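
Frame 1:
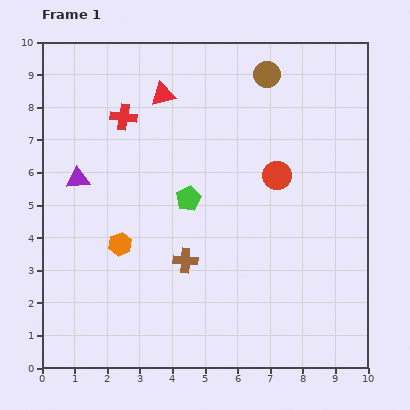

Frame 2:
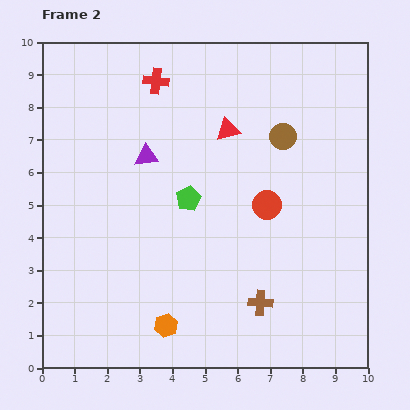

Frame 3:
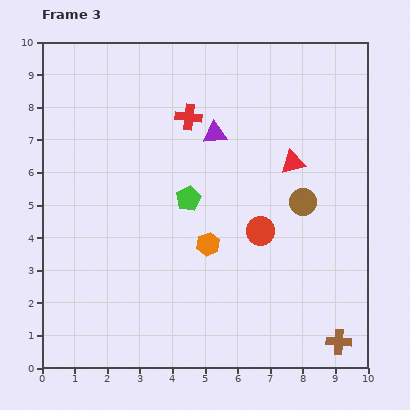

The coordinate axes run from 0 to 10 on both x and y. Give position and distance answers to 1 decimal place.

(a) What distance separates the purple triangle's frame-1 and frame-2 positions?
2.2

The purple triangle moved from (1.1, 5.8) to (3.2, 6.5), a distance of √(2.1² + 0.7²) ≈ 2.2.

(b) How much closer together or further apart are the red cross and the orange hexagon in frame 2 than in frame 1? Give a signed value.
+3.6

Distance in frame 1: 3.9. Distance in frame 2: 7.5.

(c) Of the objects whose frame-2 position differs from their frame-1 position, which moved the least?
the red circle

(moved 0.9)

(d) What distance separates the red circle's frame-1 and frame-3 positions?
1.8

The red circle moved from (7.2, 5.9) to (6.7, 4.2), a distance of √(0.5² + 1.7²) ≈ 1.8.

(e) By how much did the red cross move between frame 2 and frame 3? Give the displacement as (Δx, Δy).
(1.0, -1.1)

The red cross was at (3.5, 8.8) in frame 2 and (4.5, 7.7) in frame 3.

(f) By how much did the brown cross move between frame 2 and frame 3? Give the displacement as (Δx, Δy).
(2.4, -1.2)

The brown cross was at (6.7, 2.0) in frame 2 and (9.1, 0.8) in frame 3.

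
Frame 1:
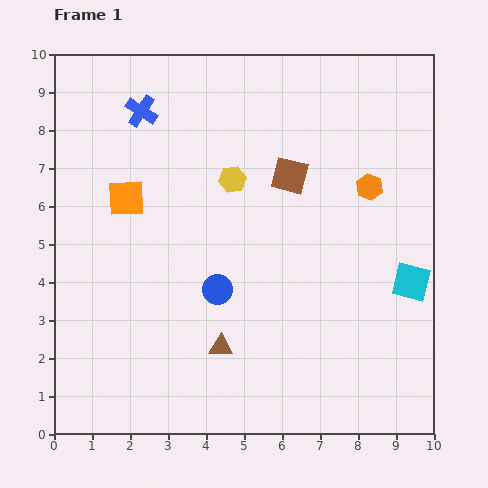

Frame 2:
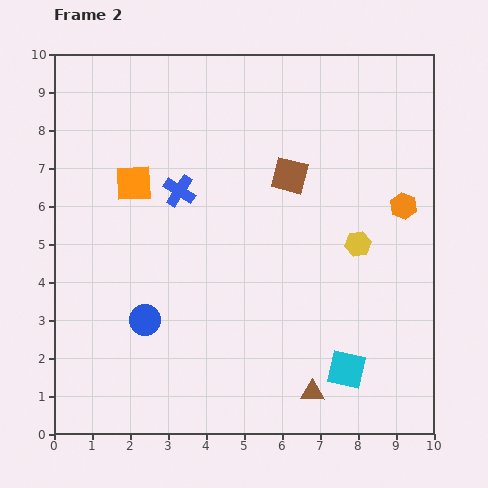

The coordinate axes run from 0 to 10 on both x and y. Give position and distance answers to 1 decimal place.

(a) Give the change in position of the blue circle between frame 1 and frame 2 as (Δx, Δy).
(-1.9, -0.8)

The blue circle was at (4.3, 3.8) in frame 1 and (2.4, 3.0) in frame 2.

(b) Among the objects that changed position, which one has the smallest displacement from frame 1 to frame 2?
the orange square

(moved 0.4)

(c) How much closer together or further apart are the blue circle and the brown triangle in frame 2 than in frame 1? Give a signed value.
+3.3

Distance in frame 1: 1.5. Distance in frame 2: 4.8.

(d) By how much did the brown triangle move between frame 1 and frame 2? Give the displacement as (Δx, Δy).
(2.4, -1.2)

The brown triangle was at (4.4, 2.3) in frame 1 and (6.8, 1.1) in frame 2.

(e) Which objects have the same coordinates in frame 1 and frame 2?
the brown square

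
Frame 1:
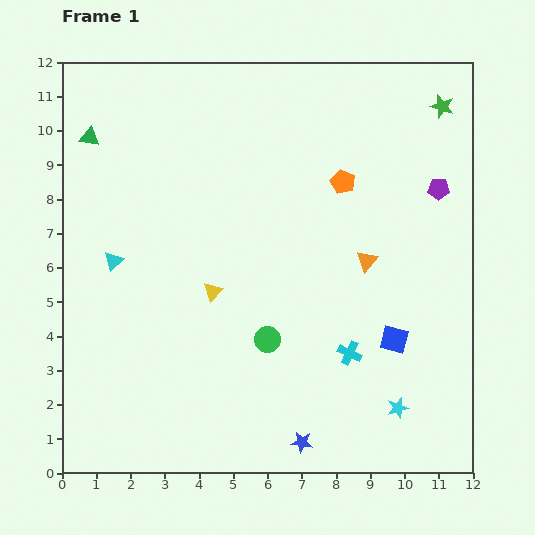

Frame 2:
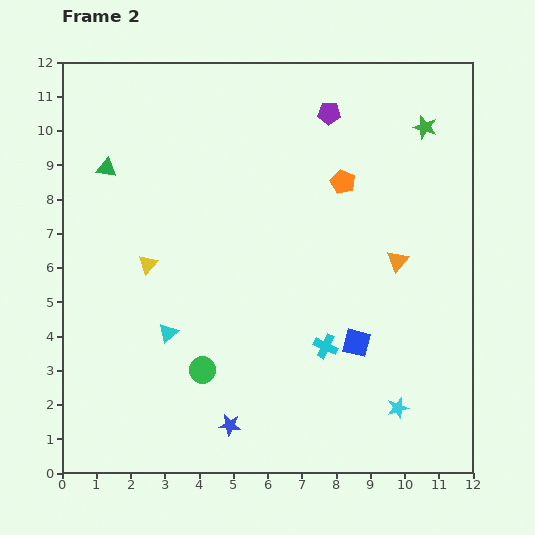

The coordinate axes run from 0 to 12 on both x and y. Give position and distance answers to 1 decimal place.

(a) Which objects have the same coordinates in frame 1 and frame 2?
the orange pentagon, the cyan star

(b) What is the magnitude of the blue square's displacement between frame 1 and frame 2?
1.1

The blue square moved from (9.7, 3.9) to (8.6, 3.8), a distance of √(1.1² + 0.1²) ≈ 1.1.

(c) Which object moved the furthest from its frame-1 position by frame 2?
the purple pentagon

(moved 3.9; next 2.6)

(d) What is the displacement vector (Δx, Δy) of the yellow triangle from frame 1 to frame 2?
(-1.9, 0.8)

The yellow triangle was at (4.4, 5.3) in frame 1 and (2.5, 6.1) in frame 2.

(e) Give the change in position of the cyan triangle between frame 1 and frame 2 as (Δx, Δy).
(1.6, -2.1)

The cyan triangle was at (1.5, 6.2) in frame 1 and (3.1, 4.1) in frame 2.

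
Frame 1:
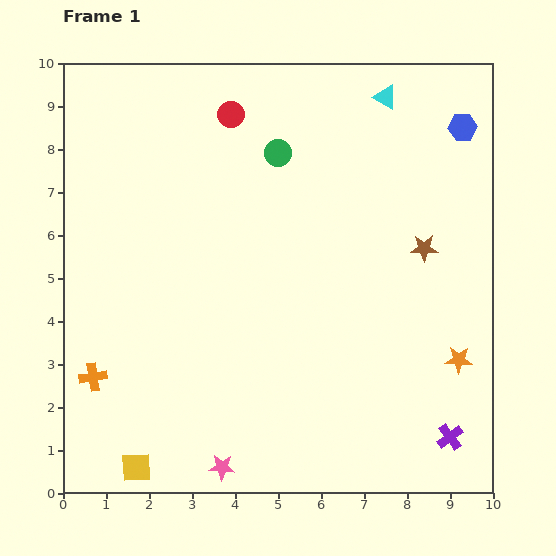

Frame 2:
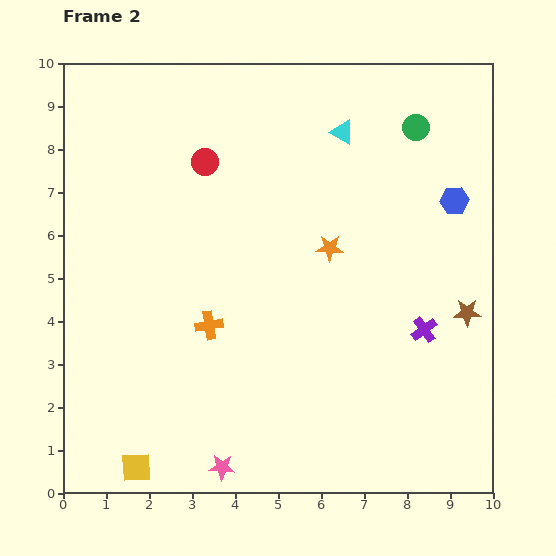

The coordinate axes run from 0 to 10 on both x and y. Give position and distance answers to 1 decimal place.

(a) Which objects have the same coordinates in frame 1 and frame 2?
the pink star, the yellow square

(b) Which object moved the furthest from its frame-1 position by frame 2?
the orange star

(moved 4.0; next 3.3)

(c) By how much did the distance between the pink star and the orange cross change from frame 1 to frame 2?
-0.4

Distance in frame 1: 3.7. Distance in frame 2: 3.3.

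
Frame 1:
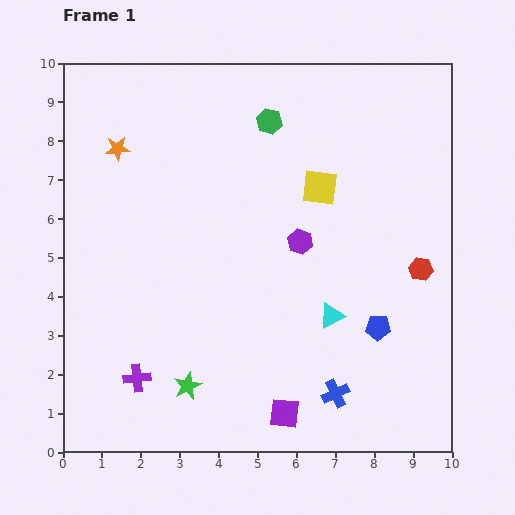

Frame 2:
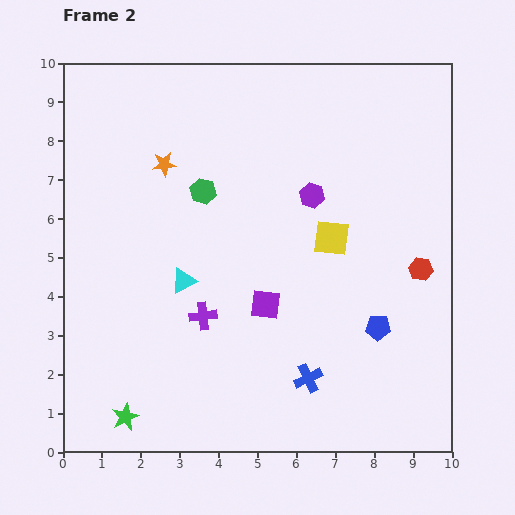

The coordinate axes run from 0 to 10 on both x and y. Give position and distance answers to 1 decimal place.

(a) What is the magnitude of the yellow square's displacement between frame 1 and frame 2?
1.3

The yellow square moved from (6.6, 6.8) to (6.9, 5.5), a distance of √(0.3² + 1.3²) ≈ 1.3.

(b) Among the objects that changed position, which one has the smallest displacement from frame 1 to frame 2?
the blue cross

(moved 0.8)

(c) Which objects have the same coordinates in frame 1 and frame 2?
the red hexagon, the blue pentagon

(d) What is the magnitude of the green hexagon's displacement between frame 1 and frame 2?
2.5

The green hexagon moved from (5.3, 8.5) to (3.6, 6.7), a distance of √(1.7² + 1.8²) ≈ 2.5.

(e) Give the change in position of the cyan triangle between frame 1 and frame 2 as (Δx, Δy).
(-3.8, 0.9)

The cyan triangle was at (6.9, 3.5) in frame 1 and (3.1, 4.4) in frame 2.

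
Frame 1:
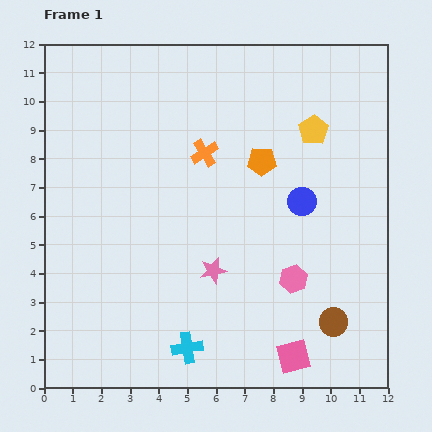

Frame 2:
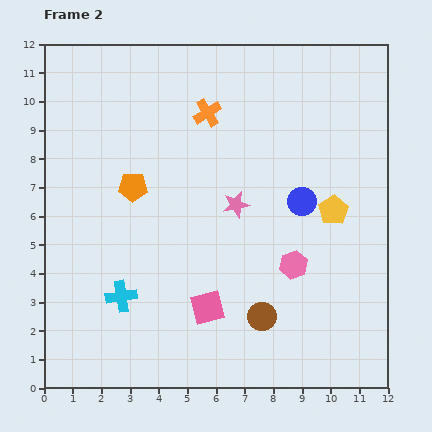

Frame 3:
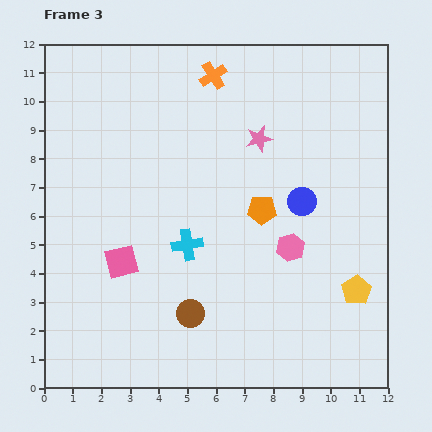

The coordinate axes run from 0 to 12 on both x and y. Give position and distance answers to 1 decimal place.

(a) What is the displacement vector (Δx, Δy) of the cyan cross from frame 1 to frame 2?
(-2.3, 1.8)

The cyan cross was at (5.0, 1.4) in frame 1 and (2.7, 3.2) in frame 2.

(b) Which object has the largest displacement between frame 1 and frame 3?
the pink square

(moved 6.8; next 5.8)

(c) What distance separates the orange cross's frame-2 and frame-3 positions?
1.3

The orange cross moved from (5.7, 9.6) to (5.9, 10.9), a distance of √(0.2² + 1.3²) ≈ 1.3.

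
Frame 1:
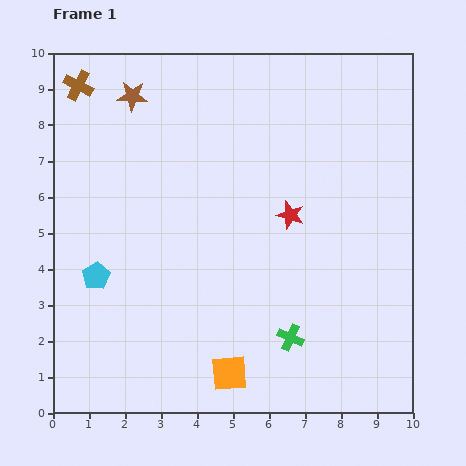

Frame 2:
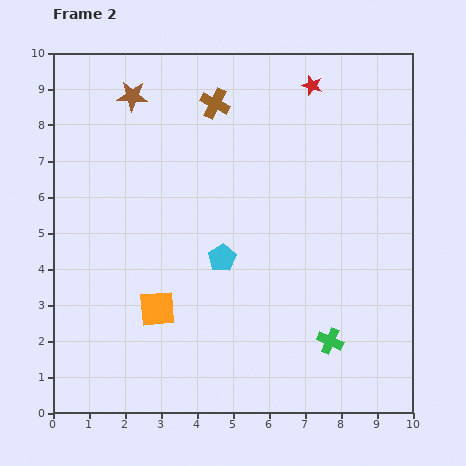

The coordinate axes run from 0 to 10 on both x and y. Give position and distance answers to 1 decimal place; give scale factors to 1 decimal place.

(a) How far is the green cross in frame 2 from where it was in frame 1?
1.1

The green cross moved from (6.6, 2.1) to (7.7, 2.0), a distance of √(1.1² + 0.1²) ≈ 1.1.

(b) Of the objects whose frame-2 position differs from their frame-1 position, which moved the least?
the green cross

(moved 1.1)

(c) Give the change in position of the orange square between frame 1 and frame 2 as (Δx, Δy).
(-2.0, 1.8)

The orange square was at (4.9, 1.1) in frame 1 and (2.9, 2.9) in frame 2.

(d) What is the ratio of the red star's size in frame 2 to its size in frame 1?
0.7×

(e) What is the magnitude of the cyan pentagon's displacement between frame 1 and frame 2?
3.5

The cyan pentagon moved from (1.2, 3.8) to (4.7, 4.3), a distance of √(3.5² + 0.5²) ≈ 3.5.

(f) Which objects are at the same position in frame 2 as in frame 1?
the brown star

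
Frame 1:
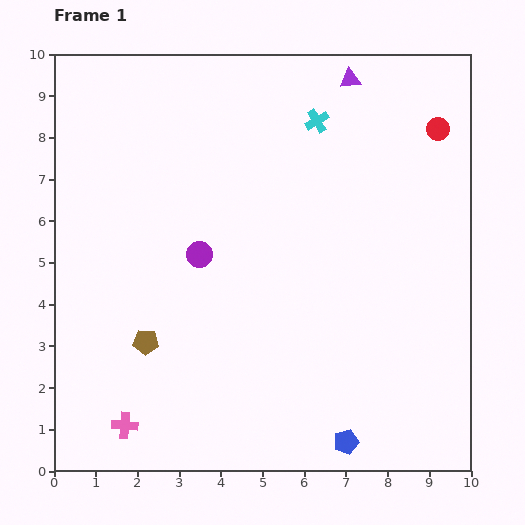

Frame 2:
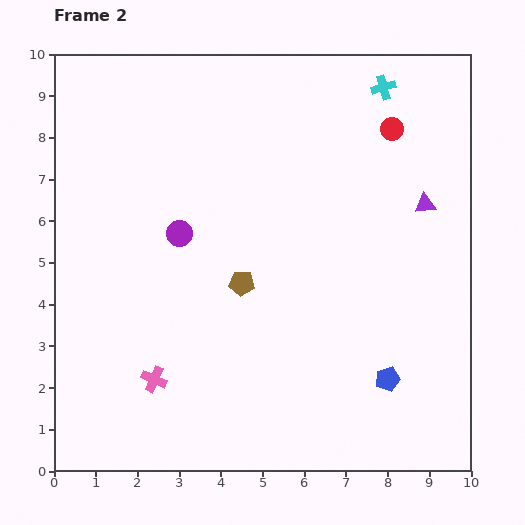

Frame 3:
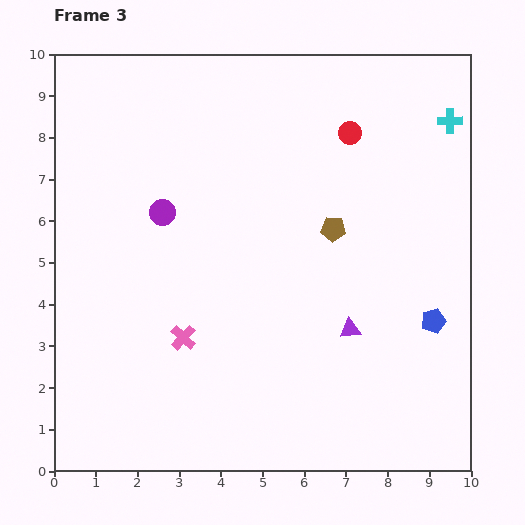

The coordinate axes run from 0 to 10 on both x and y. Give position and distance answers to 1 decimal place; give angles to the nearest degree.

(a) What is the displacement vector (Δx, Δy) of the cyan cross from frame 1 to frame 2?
(1.6, 0.8)

The cyan cross was at (6.3, 8.4) in frame 1 and (7.9, 9.2) in frame 2.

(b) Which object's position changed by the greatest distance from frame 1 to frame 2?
the purple triangle

(moved 3.5; next 2.7)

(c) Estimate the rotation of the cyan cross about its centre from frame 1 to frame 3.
30° clockwise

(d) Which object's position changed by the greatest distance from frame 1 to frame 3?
the purple triangle

(moved 6.0; next 5.2)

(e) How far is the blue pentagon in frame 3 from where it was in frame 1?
3.6

The blue pentagon moved from (7.0, 0.7) to (9.1, 3.6), a distance of √(2.1² + 2.9²) ≈ 3.6.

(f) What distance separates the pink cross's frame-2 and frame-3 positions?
1.2

The pink cross moved from (2.4, 2.2) to (3.1, 3.2), a distance of √(0.7² + 1.0²) ≈ 1.2.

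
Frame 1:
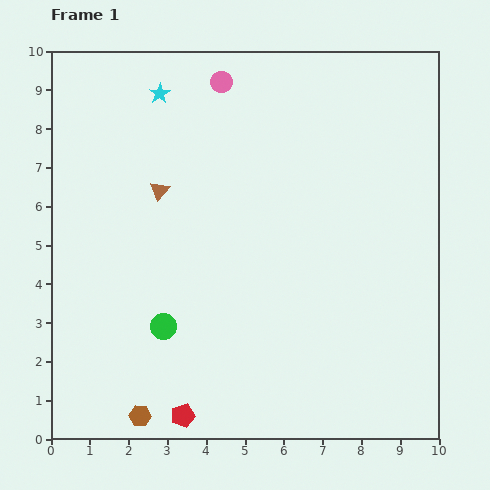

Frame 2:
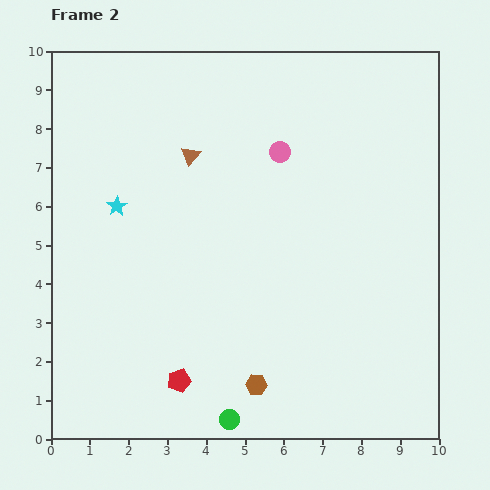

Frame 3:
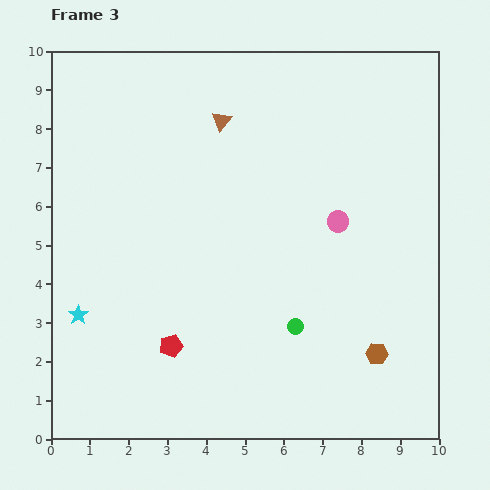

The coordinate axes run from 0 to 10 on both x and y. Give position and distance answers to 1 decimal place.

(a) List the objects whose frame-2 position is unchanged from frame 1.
none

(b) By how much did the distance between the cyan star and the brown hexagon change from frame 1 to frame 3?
-0.5

Distance in frame 1: 8.3. Distance in frame 3: 7.8.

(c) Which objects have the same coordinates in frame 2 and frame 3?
none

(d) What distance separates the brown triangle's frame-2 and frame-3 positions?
1.2

The brown triangle moved from (3.6, 7.3) to (4.4, 8.2), a distance of √(0.8² + 0.9²) ≈ 1.2.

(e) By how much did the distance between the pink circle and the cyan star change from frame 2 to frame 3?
+2.7

Distance in frame 2: 4.4. Distance in frame 3: 7.1.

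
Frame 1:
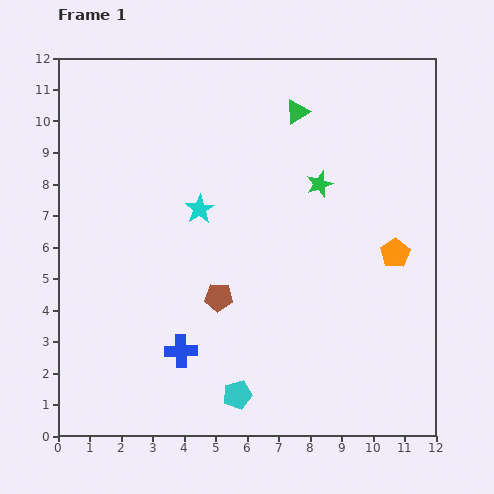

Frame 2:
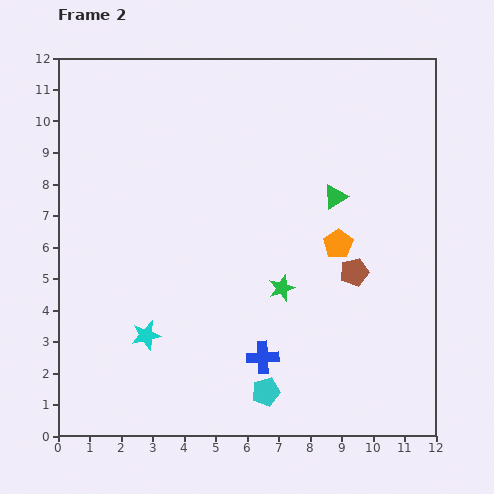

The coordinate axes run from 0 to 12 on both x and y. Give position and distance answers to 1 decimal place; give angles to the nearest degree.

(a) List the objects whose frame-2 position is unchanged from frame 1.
none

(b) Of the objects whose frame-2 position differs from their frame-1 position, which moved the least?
the cyan pentagon

(moved 0.9)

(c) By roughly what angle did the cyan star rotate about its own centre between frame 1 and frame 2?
18° clockwise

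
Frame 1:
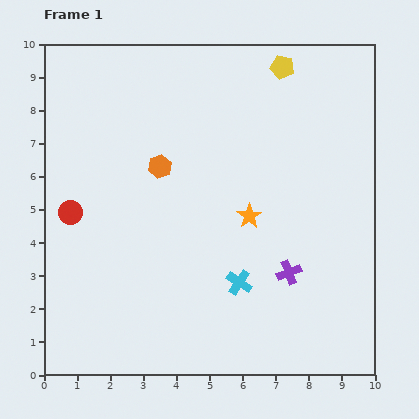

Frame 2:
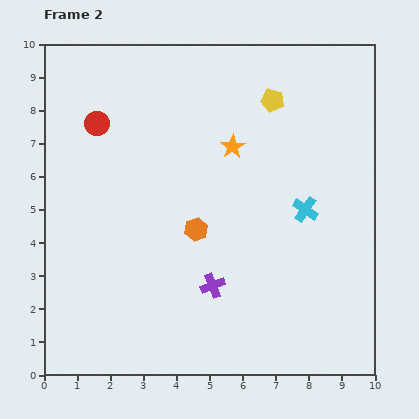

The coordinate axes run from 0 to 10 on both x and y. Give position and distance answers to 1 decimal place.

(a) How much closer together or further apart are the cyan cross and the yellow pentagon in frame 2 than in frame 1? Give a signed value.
-3.2

Distance in frame 1: 6.6. Distance in frame 2: 3.4.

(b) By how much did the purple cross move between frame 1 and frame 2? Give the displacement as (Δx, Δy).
(-2.3, -0.4)

The purple cross was at (7.4, 3.1) in frame 1 and (5.1, 2.7) in frame 2.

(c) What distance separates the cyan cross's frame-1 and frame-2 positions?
3.0

The cyan cross moved from (5.9, 2.8) to (7.9, 5.0), a distance of √(2.0² + 2.2²) ≈ 3.0.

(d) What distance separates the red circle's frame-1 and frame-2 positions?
2.8

The red circle moved from (0.8, 4.9) to (1.6, 7.6), a distance of √(0.8² + 2.7²) ≈ 2.8.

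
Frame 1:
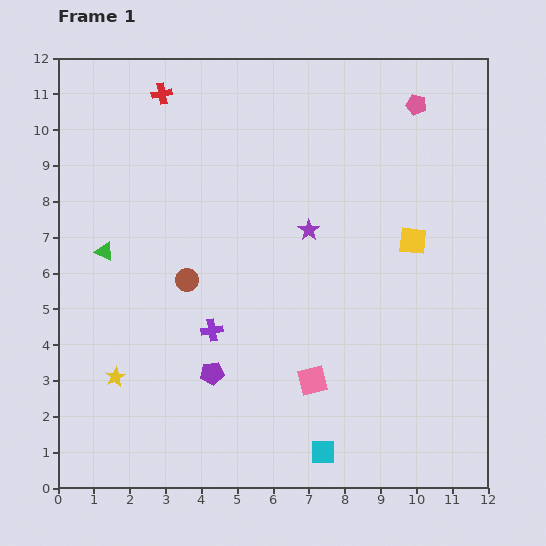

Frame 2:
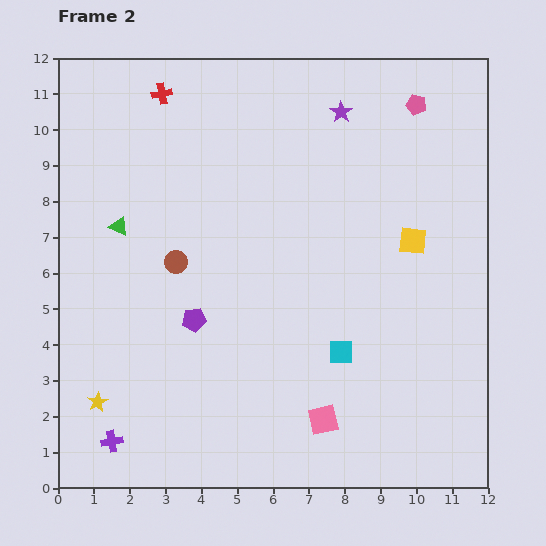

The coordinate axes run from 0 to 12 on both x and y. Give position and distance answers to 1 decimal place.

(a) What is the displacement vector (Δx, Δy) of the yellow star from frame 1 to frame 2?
(-0.5, -0.7)

The yellow star was at (1.6, 3.1) in frame 1 and (1.1, 2.4) in frame 2.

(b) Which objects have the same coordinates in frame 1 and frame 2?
the yellow square, the red cross, the pink pentagon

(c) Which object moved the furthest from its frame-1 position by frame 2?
the purple cross

(moved 4.2; next 3.4)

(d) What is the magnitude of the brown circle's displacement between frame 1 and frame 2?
0.6

The brown circle moved from (3.6, 5.8) to (3.3, 6.3), a distance of √(0.3² + 0.5²) ≈ 0.6.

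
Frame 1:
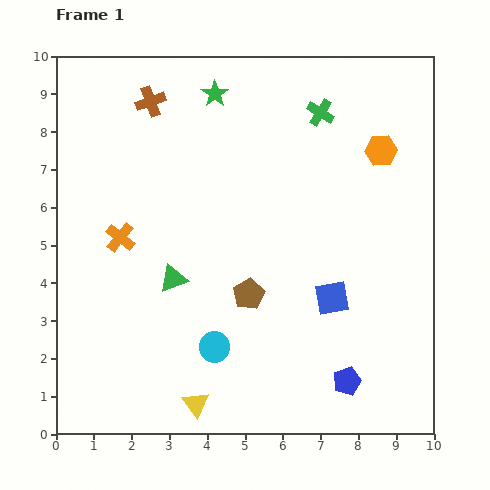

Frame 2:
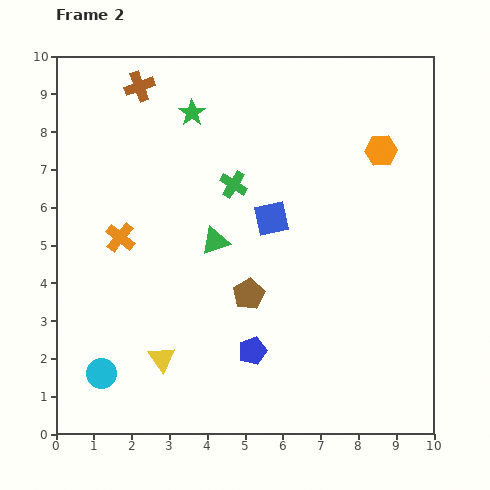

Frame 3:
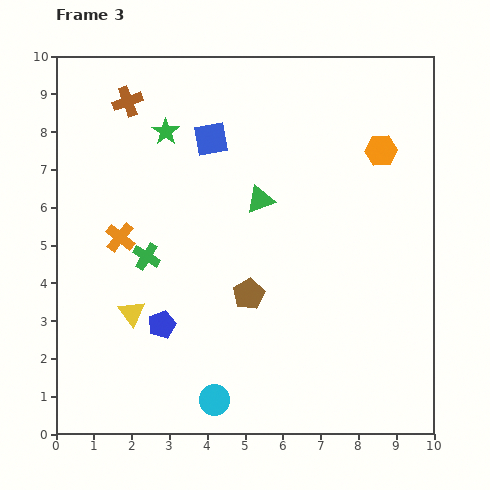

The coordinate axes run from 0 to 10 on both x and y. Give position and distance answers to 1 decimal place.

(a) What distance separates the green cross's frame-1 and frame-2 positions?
3.0

The green cross moved from (7.0, 8.5) to (4.7, 6.6), a distance of √(2.3² + 1.9²) ≈ 3.0.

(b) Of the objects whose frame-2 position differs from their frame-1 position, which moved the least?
the brown cross

(moved 0.5)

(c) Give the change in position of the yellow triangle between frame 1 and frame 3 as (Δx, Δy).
(-1.7, 2.4)

The yellow triangle was at (3.7, 0.8) in frame 1 and (2.0, 3.2) in frame 3.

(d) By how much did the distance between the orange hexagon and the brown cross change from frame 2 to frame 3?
+0.2

Distance in frame 2: 6.6. Distance in frame 3: 6.8.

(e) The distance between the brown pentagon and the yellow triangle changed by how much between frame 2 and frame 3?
+0.2

Distance in frame 2: 2.9. Distance in frame 3: 3.1.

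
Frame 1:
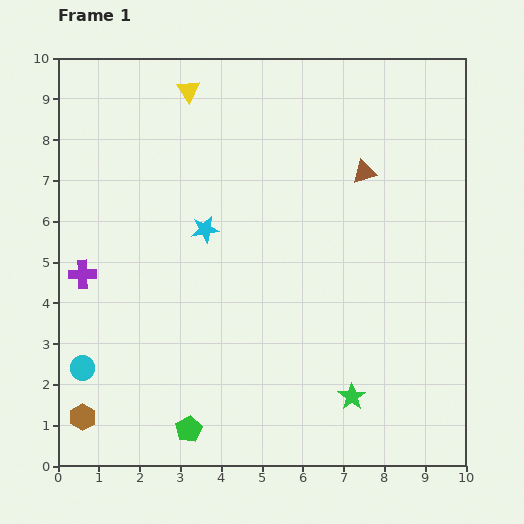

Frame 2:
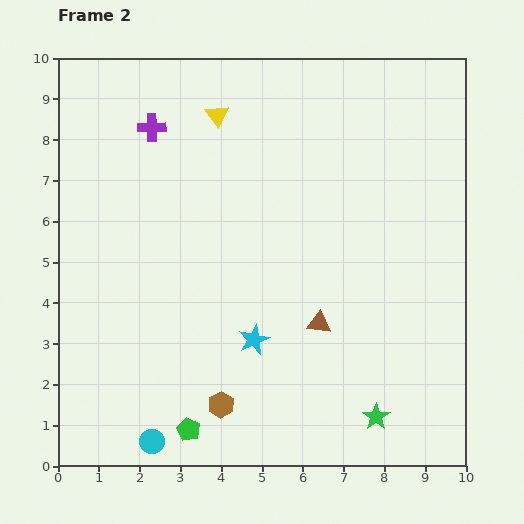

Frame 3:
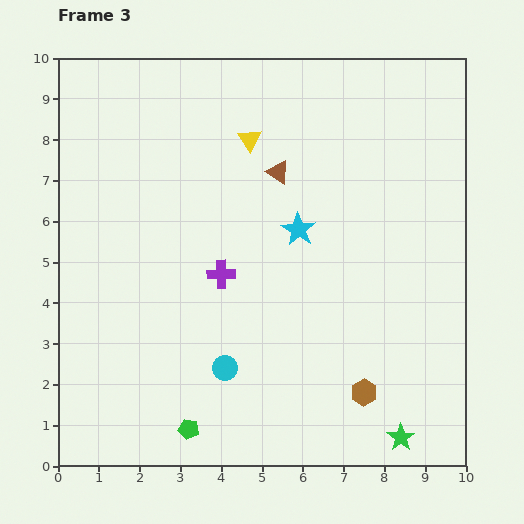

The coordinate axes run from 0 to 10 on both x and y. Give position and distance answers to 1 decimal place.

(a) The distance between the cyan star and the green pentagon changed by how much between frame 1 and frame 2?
-2.2

Distance in frame 1: 4.9. Distance in frame 2: 2.7.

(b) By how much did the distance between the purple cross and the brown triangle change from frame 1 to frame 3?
-4.4

Distance in frame 1: 7.3. Distance in frame 3: 2.9.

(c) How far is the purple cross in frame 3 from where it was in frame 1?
3.4

The purple cross moved from (0.6, 4.7) to (4.0, 4.7), a distance of √(3.4² + 0.0²) ≈ 3.4.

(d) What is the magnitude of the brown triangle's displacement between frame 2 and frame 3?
3.8

The brown triangle moved from (6.4, 3.5) to (5.4, 7.2), a distance of √(1.0² + 3.7²) ≈ 3.8.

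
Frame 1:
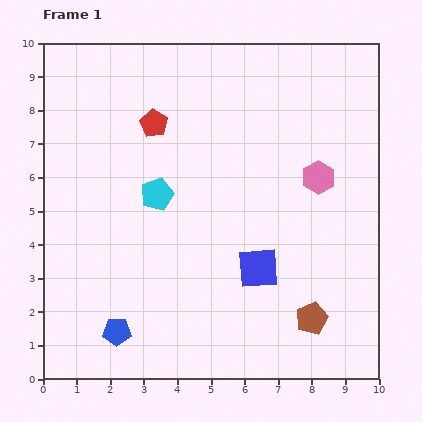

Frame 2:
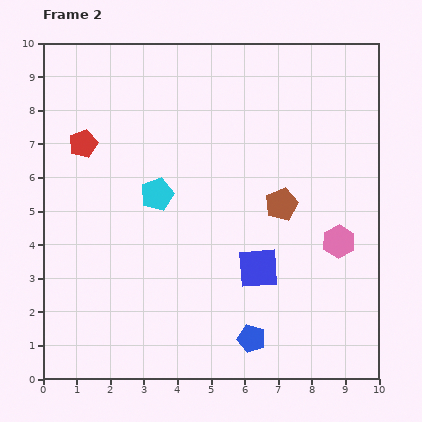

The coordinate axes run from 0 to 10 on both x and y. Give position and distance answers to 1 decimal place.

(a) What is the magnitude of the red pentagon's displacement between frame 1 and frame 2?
2.2

The red pentagon moved from (3.3, 7.6) to (1.2, 7.0), a distance of √(2.1² + 0.6²) ≈ 2.2.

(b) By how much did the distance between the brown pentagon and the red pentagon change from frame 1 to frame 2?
-1.3

Distance in frame 1: 7.5. Distance in frame 2: 6.2.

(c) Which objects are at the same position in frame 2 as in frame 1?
the blue square, the cyan pentagon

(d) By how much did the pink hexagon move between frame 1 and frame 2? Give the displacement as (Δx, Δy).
(0.6, -1.9)

The pink hexagon was at (8.2, 6.0) in frame 1 and (8.8, 4.1) in frame 2.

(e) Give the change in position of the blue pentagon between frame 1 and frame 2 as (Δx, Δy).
(4.0, -0.2)

The blue pentagon was at (2.2, 1.4) in frame 1 and (6.2, 1.2) in frame 2.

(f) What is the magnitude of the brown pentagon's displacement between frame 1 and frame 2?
3.5

The brown pentagon moved from (8.0, 1.8) to (7.1, 5.2), a distance of √(0.9² + 3.4²) ≈ 3.5.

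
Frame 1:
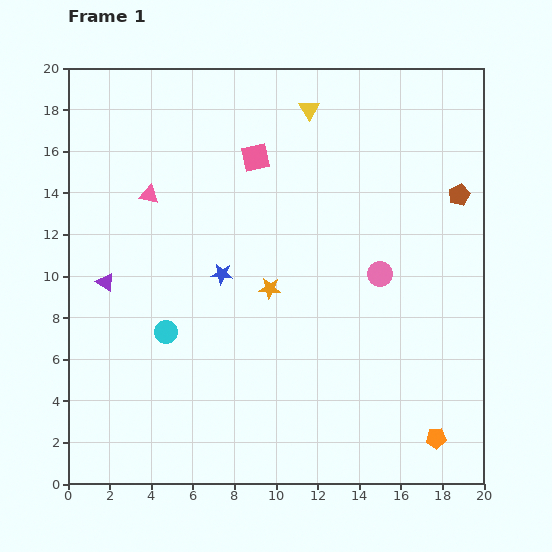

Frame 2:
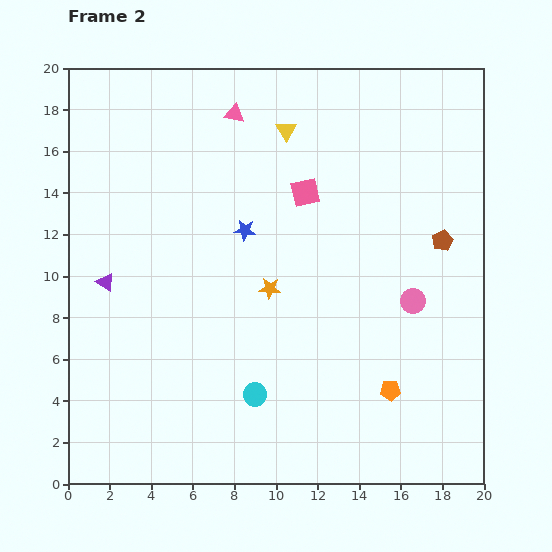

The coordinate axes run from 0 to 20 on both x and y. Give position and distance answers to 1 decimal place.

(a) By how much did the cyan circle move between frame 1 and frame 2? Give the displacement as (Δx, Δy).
(4.3, -3.0)

The cyan circle was at (4.7, 7.3) in frame 1 and (9.0, 4.3) in frame 2.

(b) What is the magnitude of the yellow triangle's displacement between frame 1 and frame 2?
1.5

The yellow triangle moved from (11.6, 18.0) to (10.5, 17.0), a distance of √(1.1² + 1.0²) ≈ 1.5.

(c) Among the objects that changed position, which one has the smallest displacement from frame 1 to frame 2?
the yellow triangle

(moved 1.5)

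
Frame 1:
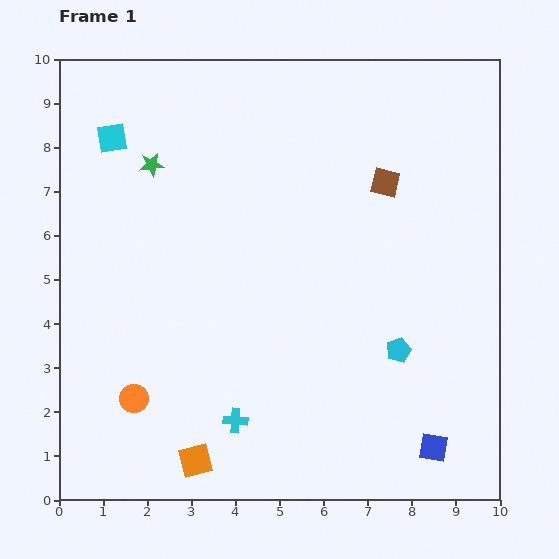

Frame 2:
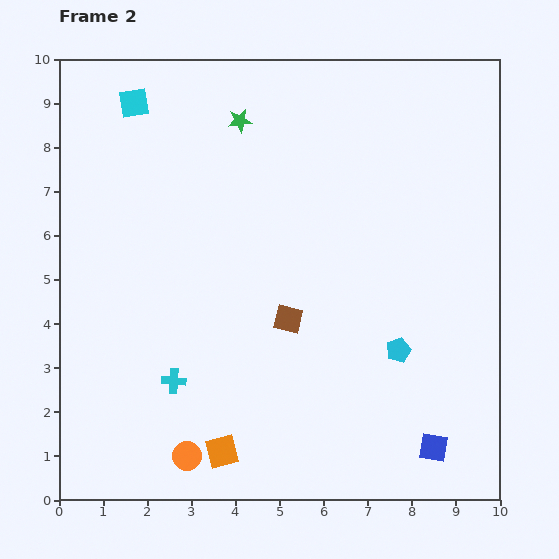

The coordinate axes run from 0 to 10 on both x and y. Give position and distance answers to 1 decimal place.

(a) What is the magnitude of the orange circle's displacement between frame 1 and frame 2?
1.8

The orange circle moved from (1.7, 2.3) to (2.9, 1.0), a distance of √(1.2² + 1.3²) ≈ 1.8.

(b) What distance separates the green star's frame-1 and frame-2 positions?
2.2

The green star moved from (2.1, 7.6) to (4.1, 8.6), a distance of √(2.0² + 1.0²) ≈ 2.2.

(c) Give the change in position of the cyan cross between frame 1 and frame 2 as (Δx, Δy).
(-1.4, 0.9)

The cyan cross was at (4.0, 1.8) in frame 1 and (2.6, 2.7) in frame 2.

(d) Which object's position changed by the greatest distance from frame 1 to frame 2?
the brown square

(moved 3.8; next 2.2)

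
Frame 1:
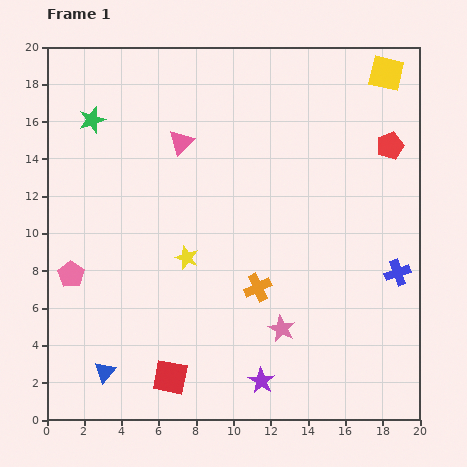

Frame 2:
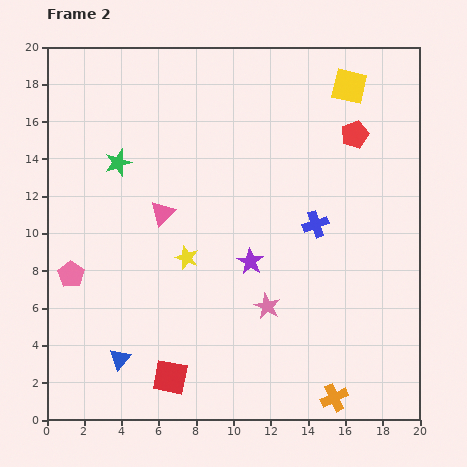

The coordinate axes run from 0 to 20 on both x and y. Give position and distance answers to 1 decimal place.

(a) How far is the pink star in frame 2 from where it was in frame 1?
1.4

The pink star moved from (12.6, 4.9) to (11.8, 6.1), a distance of √(0.8² + 1.2²) ≈ 1.4.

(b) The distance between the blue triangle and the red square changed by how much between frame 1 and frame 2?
-0.6

Distance in frame 1: 3.5. Distance in frame 2: 2.9.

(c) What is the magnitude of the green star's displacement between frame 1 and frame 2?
2.7

The green star moved from (2.4, 16.1) to (3.8, 13.8), a distance of √(1.4² + 2.3²) ≈ 2.7.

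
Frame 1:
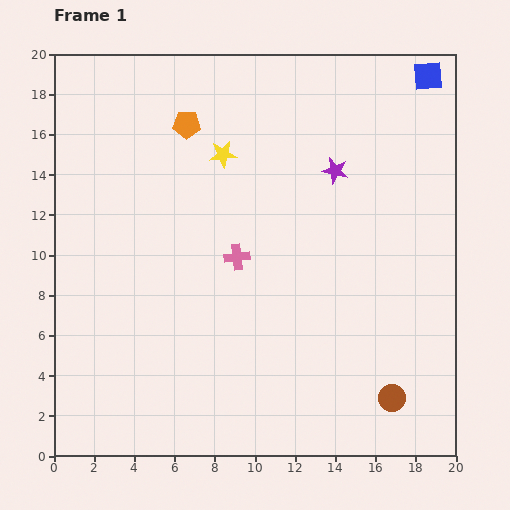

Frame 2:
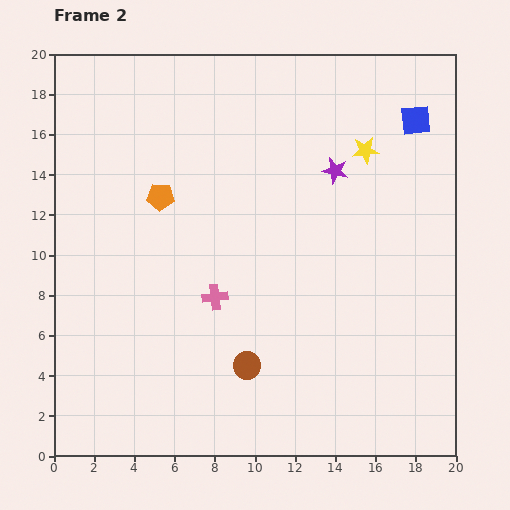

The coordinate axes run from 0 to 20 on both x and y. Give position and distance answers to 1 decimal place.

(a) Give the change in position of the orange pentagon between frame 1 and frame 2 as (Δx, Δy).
(-1.3, -3.6)

The orange pentagon was at (6.6, 16.5) in frame 1 and (5.3, 12.9) in frame 2.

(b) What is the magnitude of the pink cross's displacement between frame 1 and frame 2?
2.3

The pink cross moved from (9.1, 9.9) to (8.0, 7.9), a distance of √(1.1² + 2.0²) ≈ 2.3.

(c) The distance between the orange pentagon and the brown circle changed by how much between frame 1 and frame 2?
-7.6

Distance in frame 1: 17.0. Distance in frame 2: 9.4.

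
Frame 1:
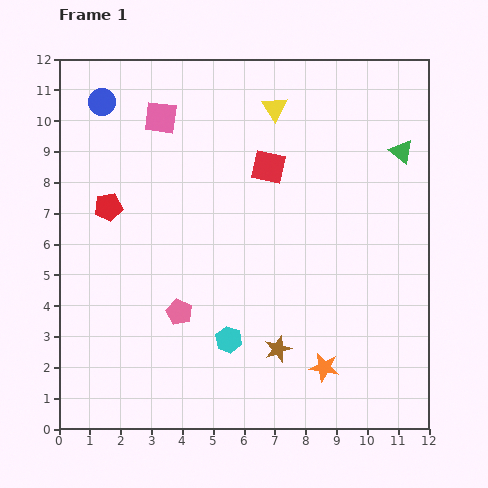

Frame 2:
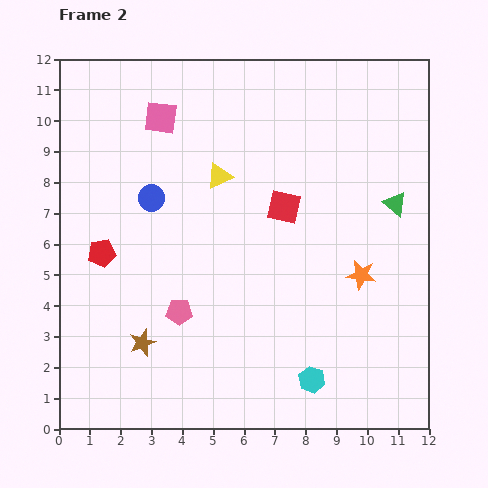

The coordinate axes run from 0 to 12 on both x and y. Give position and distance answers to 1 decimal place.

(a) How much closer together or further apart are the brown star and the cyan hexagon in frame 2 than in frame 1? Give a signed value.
+4.0

Distance in frame 1: 1.6. Distance in frame 2: 5.6.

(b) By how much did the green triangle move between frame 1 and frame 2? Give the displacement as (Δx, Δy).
(-0.2, -1.7)

The green triangle was at (11.1, 9.0) in frame 1 and (10.9, 7.3) in frame 2.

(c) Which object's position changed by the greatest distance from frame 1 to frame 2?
the brown star

(moved 4.4; next 3.5)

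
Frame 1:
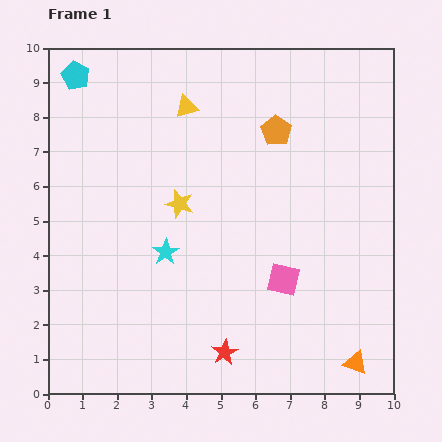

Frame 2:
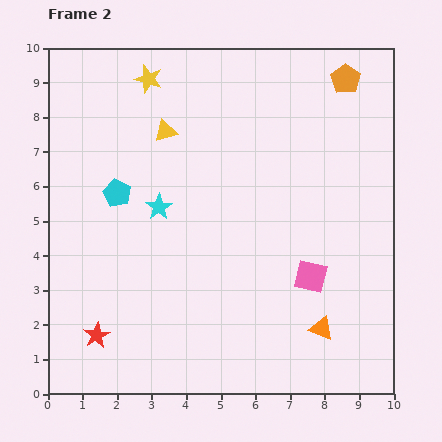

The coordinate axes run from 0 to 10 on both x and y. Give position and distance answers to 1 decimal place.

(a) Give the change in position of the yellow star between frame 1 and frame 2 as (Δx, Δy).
(-0.9, 3.6)

The yellow star was at (3.8, 5.5) in frame 1 and (2.9, 9.1) in frame 2.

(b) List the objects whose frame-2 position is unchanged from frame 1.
none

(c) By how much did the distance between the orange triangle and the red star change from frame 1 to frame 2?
+2.7

Distance in frame 1: 3.8. Distance in frame 2: 6.5.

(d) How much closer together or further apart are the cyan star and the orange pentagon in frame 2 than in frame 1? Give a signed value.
+1.8

Distance in frame 1: 4.7. Distance in frame 2: 6.5.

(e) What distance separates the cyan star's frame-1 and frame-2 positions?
1.3

The cyan star moved from (3.4, 4.1) to (3.2, 5.4), a distance of √(0.2² + 1.3²) ≈ 1.3.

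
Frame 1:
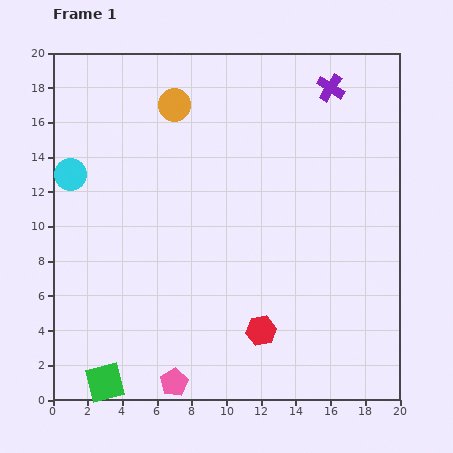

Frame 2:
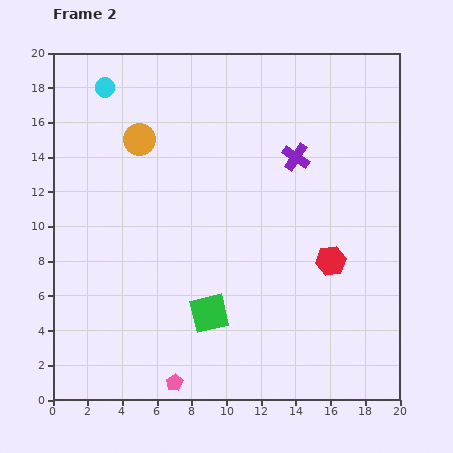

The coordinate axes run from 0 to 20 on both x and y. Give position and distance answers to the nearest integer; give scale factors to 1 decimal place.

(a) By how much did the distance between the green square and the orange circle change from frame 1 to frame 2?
-5

Distance in frame 1: 16. Distance in frame 2: 11.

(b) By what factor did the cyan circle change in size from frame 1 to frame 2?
0.6×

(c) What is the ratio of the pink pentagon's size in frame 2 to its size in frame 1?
0.6×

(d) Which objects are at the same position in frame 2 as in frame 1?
the pink pentagon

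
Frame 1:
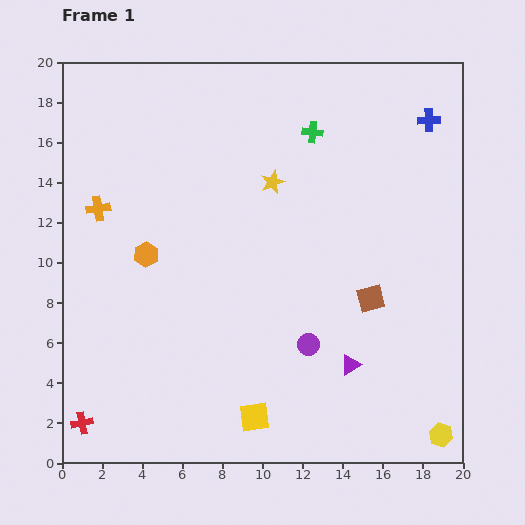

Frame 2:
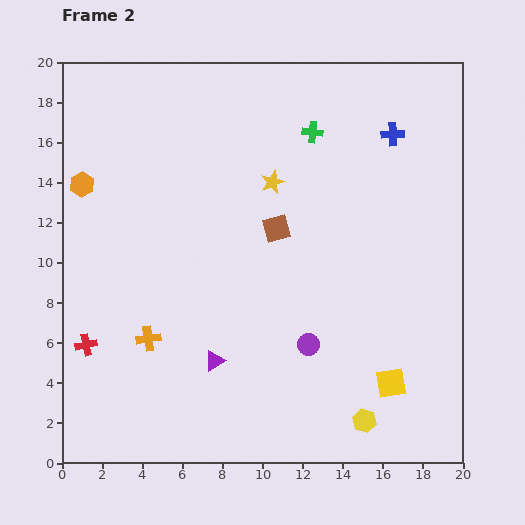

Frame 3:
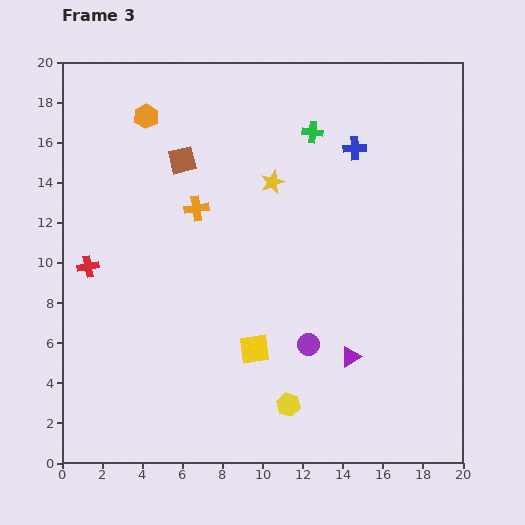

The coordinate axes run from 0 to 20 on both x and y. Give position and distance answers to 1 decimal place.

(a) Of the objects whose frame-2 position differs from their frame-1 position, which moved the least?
the blue cross

(moved 1.9)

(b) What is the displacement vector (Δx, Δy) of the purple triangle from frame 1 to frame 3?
(0.0, 0.4)

The purple triangle was at (14.4, 4.9) in frame 1 and (14.4, 5.3) in frame 3.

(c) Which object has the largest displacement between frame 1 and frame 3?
the brown square

(moved 11.7; next 7.8)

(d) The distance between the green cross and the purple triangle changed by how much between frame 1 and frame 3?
-0.4

Distance in frame 1: 11.8. Distance in frame 3: 11.4.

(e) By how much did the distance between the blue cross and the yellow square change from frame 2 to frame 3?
-1.2

Distance in frame 2: 12.4. Distance in frame 3: 11.2.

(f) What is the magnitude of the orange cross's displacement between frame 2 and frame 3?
6.9

The orange cross moved from (4.3, 6.2) to (6.7, 12.7), a distance of √(2.4² + 6.5²) ≈ 6.9.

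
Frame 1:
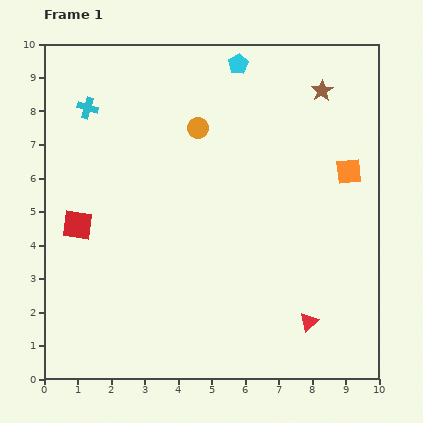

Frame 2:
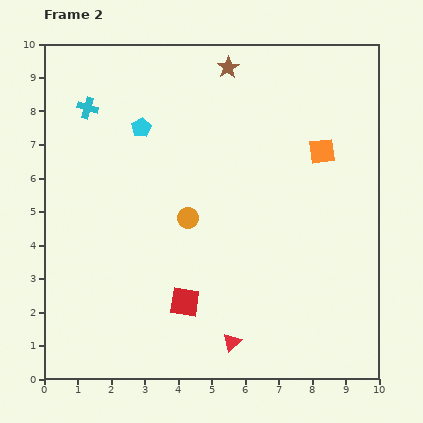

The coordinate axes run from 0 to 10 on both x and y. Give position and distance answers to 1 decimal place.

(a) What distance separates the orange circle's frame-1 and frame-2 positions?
2.7

The orange circle moved from (4.6, 7.5) to (4.3, 4.8), a distance of √(0.3² + 2.7²) ≈ 2.7.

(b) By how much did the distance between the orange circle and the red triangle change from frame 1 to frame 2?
-2.8

Distance in frame 1: 6.7. Distance in frame 2: 3.9.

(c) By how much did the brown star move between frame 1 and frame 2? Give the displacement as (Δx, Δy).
(-2.8, 0.7)

The brown star was at (8.3, 8.6) in frame 1 and (5.5, 9.3) in frame 2.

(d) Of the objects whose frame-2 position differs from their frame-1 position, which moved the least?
the orange square

(moved 1.0)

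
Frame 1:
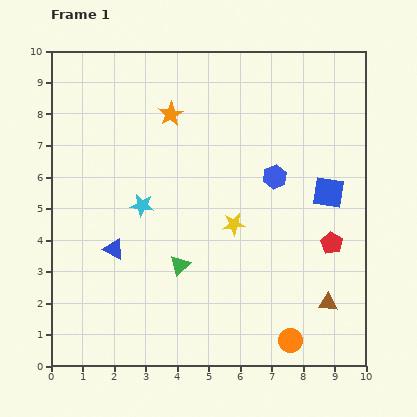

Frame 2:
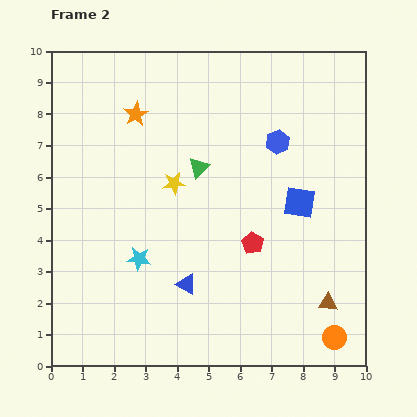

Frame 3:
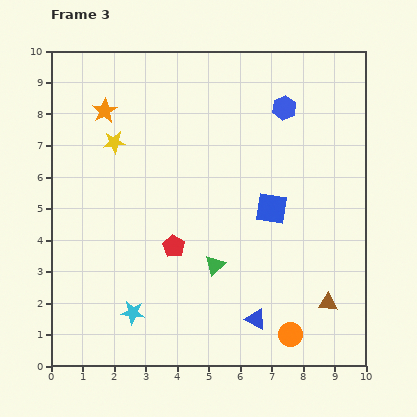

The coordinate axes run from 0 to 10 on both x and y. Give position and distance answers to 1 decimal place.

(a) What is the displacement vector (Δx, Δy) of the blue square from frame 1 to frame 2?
(-0.9, -0.3)

The blue square was at (8.8, 5.5) in frame 1 and (7.9, 5.2) in frame 2.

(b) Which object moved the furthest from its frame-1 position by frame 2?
the green triangle

(moved 3.2; next 2.5)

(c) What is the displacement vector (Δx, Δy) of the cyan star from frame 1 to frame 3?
(-0.3, -3.4)

The cyan star was at (2.9, 5.1) in frame 1 and (2.6, 1.7) in frame 3.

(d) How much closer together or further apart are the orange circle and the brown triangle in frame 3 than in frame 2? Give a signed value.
+0.5

Distance in frame 2: 1.1. Distance in frame 3: 1.6.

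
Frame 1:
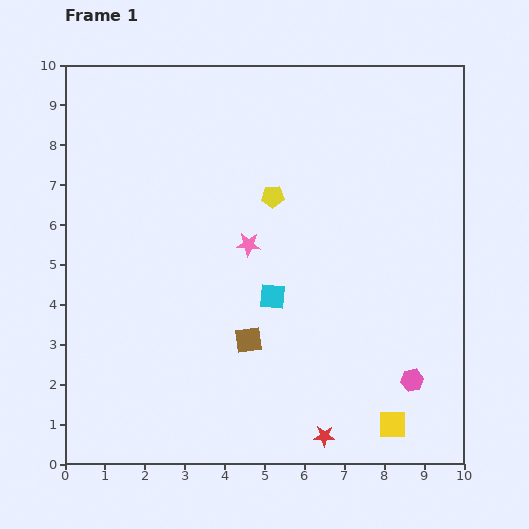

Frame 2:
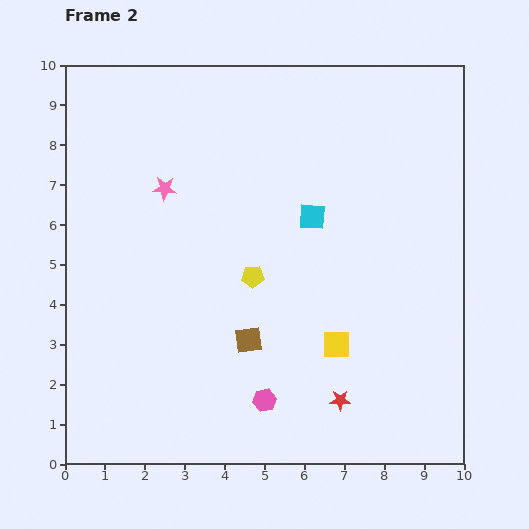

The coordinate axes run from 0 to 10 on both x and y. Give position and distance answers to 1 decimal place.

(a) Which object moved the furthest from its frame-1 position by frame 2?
the pink hexagon

(moved 3.7; next 2.5)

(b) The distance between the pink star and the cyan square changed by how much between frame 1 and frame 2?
+2.4

Distance in frame 1: 1.4. Distance in frame 2: 3.8.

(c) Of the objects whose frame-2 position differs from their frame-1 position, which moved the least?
the red star

(moved 1.0)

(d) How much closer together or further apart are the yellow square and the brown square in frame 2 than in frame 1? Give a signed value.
-2.0

Distance in frame 1: 4.2. Distance in frame 2: 2.2.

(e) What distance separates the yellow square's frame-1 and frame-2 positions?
2.4

The yellow square moved from (8.2, 1.0) to (6.8, 3.0), a distance of √(1.4² + 2.0²) ≈ 2.4.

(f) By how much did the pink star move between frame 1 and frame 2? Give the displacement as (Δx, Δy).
(-2.1, 1.4)

The pink star was at (4.6, 5.5) in frame 1 and (2.5, 6.9) in frame 2.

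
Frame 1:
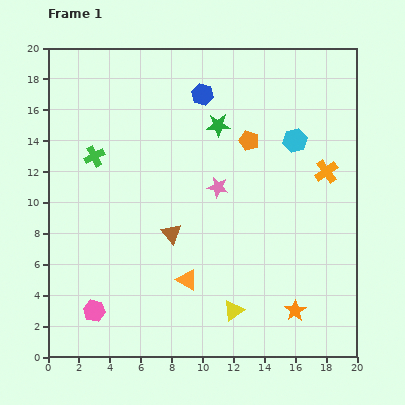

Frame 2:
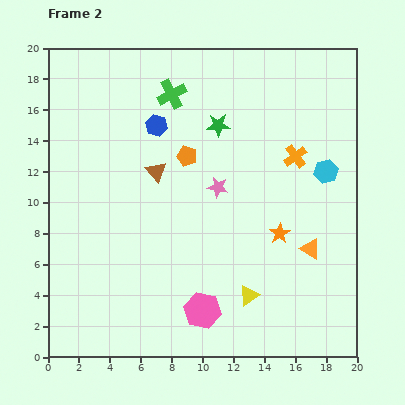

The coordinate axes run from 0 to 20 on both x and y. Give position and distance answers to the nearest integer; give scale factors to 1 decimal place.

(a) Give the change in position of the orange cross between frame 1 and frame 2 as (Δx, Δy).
(-2, 1)

The orange cross was at (18, 12) in frame 1 and (16, 13) in frame 2.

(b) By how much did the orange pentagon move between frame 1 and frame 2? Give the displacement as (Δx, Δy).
(-4, -1)

The orange pentagon was at (13, 14) in frame 1 and (9, 13) in frame 2.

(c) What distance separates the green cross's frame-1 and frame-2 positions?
6

The green cross moved from (3, 13) to (8, 17), a distance of √(5² + 4²) ≈ 6.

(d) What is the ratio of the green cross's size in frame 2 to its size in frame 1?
1.4×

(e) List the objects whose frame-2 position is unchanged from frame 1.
the pink star, the green star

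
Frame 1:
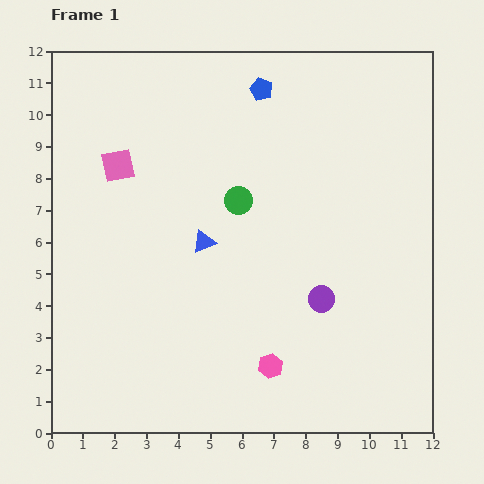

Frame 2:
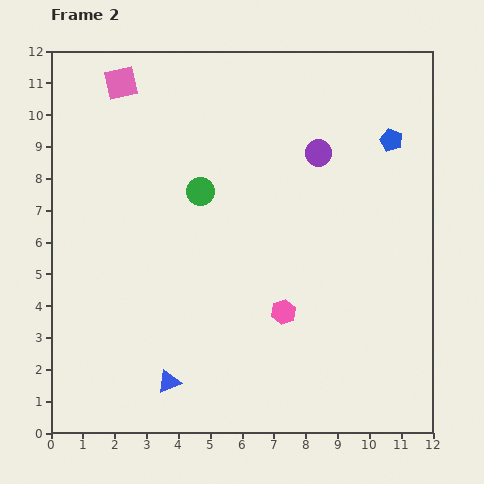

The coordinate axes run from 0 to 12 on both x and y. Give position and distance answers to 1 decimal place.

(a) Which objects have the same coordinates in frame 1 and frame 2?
none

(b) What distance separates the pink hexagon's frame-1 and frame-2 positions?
1.7

The pink hexagon moved from (6.9, 2.1) to (7.3, 3.8), a distance of √(0.4² + 1.7²) ≈ 1.7.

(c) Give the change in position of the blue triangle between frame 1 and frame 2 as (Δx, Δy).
(-1.1, -4.4)

The blue triangle was at (4.8, 6.0) in frame 1 and (3.7, 1.6) in frame 2.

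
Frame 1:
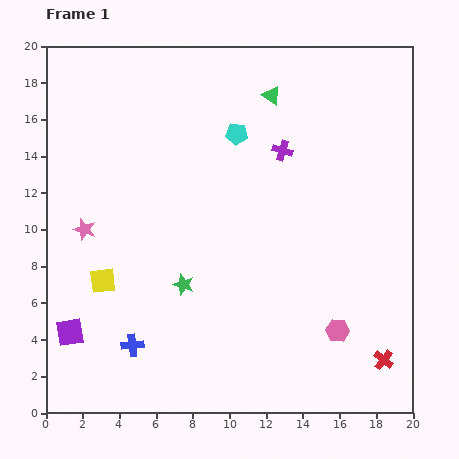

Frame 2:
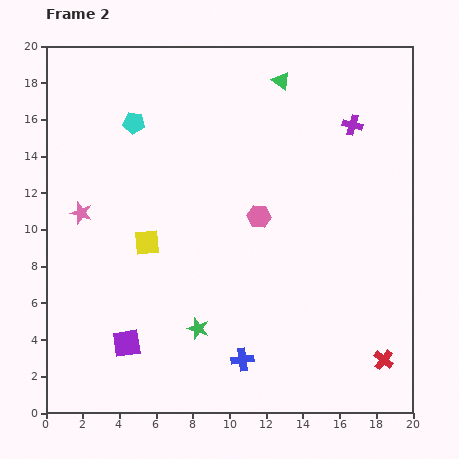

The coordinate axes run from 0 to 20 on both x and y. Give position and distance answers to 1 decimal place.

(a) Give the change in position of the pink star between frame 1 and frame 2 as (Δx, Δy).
(-0.2, 0.9)

The pink star was at (2.1, 10.0) in frame 1 and (1.9, 10.9) in frame 2.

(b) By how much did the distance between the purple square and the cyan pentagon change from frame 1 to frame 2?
-2.1

Distance in frame 1: 14.1. Distance in frame 2: 12.0.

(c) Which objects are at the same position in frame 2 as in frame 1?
the red cross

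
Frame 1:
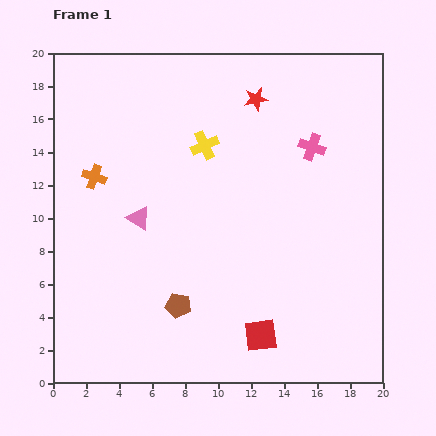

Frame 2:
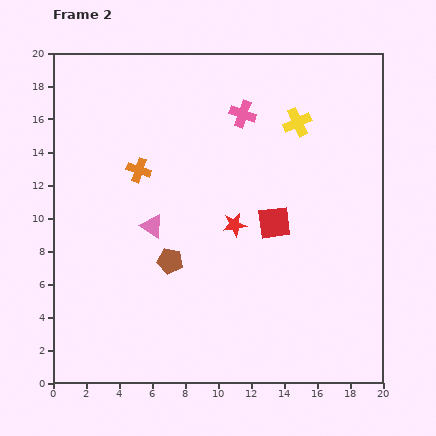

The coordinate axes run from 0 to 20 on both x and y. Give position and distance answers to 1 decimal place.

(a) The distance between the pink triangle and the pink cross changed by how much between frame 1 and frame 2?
-2.6

Distance in frame 1: 11.3. Distance in frame 2: 8.7.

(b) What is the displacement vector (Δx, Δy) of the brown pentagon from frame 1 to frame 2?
(-0.5, 2.7)

The brown pentagon was at (7.6, 4.7) in frame 1 and (7.1, 7.4) in frame 2.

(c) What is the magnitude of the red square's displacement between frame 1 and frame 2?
6.8

The red square moved from (12.6, 2.9) to (13.4, 9.7), a distance of √(0.8² + 6.8²) ≈ 6.8.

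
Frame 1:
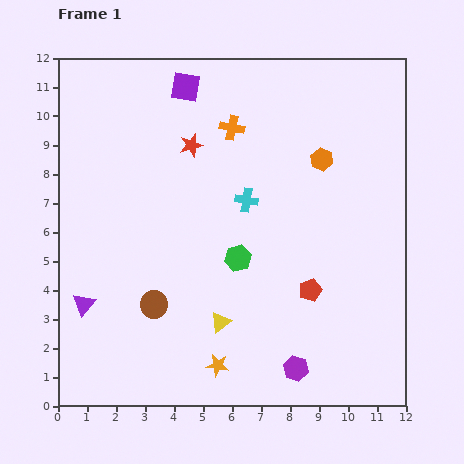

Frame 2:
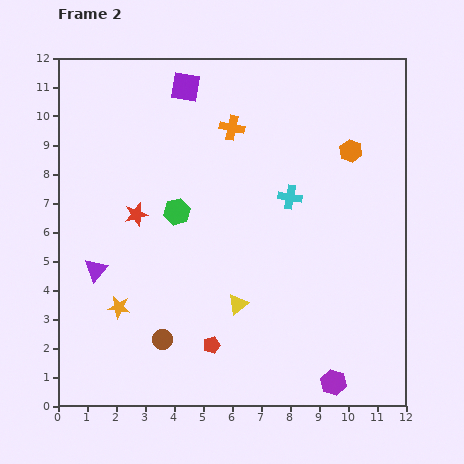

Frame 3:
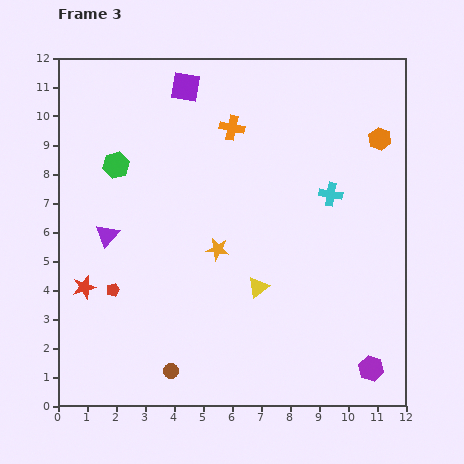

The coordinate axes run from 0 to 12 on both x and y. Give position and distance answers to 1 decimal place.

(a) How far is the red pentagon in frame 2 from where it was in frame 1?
3.9

The red pentagon moved from (8.7, 4.0) to (5.3, 2.1), a distance of √(3.4² + 1.9²) ≈ 3.9.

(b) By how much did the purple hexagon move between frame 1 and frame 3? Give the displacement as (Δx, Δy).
(2.6, 0.0)

The purple hexagon was at (8.2, 1.3) in frame 1 and (10.8, 1.3) in frame 3.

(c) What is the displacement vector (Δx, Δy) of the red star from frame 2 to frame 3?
(-1.8, -2.5)

The red star was at (2.7, 6.6) in frame 2 and (0.9, 4.1) in frame 3.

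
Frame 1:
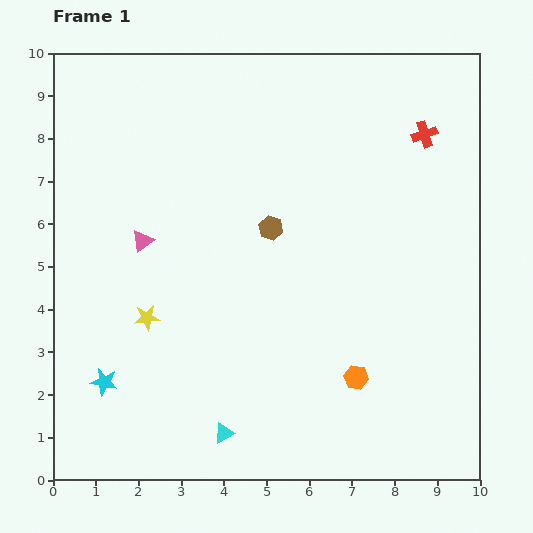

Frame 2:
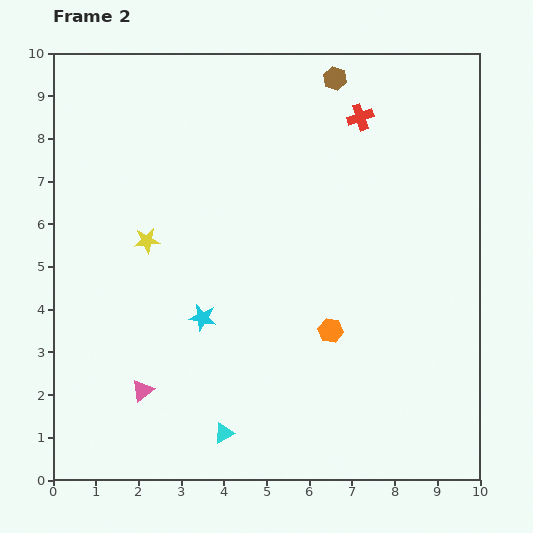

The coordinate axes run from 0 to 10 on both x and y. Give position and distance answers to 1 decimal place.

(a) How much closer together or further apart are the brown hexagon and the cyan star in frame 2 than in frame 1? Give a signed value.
+1.1

Distance in frame 1: 5.3. Distance in frame 2: 6.4.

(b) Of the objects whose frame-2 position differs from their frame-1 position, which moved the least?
the orange hexagon

(moved 1.3)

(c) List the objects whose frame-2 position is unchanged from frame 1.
the cyan triangle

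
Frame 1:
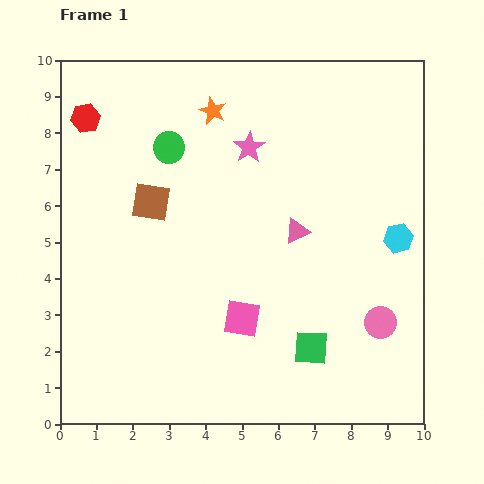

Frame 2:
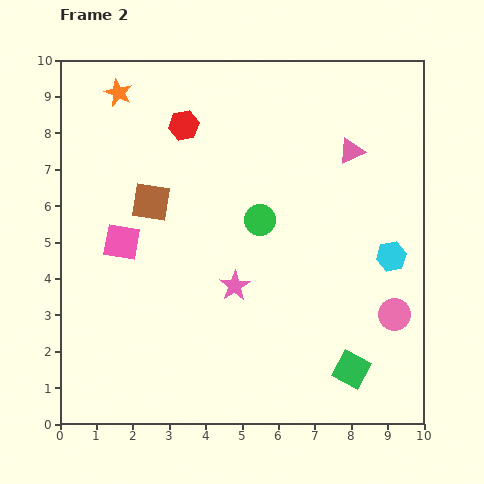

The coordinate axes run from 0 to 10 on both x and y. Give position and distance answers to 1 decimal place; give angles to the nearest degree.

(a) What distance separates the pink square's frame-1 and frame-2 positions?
3.9

The pink square moved from (5.0, 2.9) to (1.7, 5.0), a distance of √(3.3² + 2.1²) ≈ 3.9.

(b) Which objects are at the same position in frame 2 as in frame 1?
the brown square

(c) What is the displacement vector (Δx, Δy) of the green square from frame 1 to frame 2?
(1.1, -0.6)

The green square was at (6.9, 2.1) in frame 1 and (8.0, 1.5) in frame 2.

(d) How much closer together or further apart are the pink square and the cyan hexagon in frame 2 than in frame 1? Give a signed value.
+2.6

Distance in frame 1: 4.8. Distance in frame 2: 7.4.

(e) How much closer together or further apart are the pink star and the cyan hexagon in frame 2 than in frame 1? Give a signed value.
-0.4

Distance in frame 1: 4.8. Distance in frame 2: 4.4.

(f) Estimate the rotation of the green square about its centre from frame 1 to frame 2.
25° clockwise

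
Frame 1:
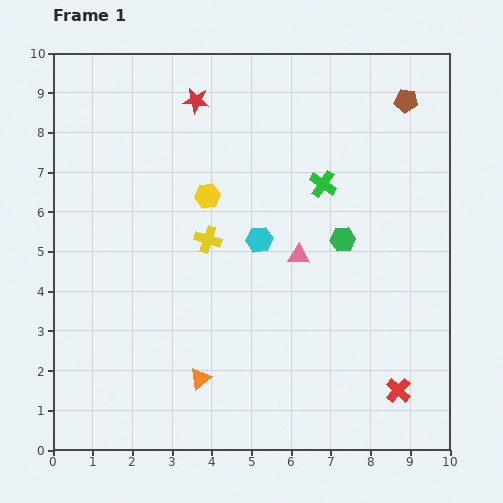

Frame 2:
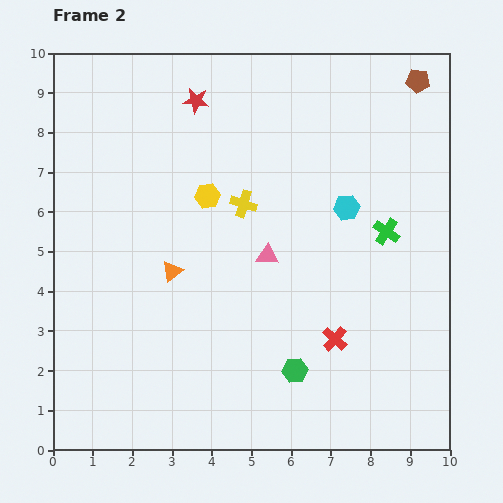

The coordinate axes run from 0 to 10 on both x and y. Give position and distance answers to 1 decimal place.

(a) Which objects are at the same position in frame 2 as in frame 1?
the yellow hexagon, the red star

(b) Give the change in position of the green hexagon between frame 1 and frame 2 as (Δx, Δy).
(-1.2, -3.3)

The green hexagon was at (7.3, 5.3) in frame 1 and (6.1, 2.0) in frame 2.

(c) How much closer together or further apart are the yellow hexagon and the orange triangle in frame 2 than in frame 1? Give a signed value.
-2.5

Distance in frame 1: 4.6. Distance in frame 2: 2.1.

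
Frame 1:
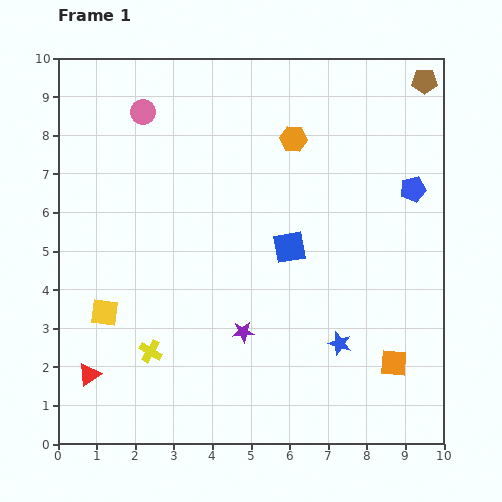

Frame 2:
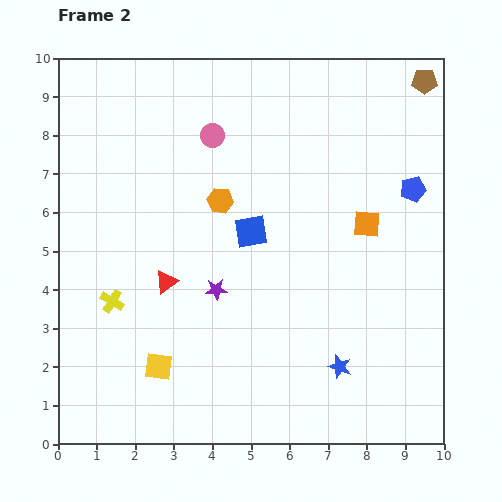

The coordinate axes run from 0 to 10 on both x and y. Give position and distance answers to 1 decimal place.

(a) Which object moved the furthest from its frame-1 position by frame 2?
the orange square

(moved 3.7; next 3.1)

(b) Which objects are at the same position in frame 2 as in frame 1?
the blue pentagon, the brown pentagon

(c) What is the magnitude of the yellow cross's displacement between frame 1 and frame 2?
1.6

The yellow cross moved from (2.4, 2.4) to (1.4, 3.7), a distance of √(1.0² + 1.3²) ≈ 1.6.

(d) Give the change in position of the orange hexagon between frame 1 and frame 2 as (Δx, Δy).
(-1.9, -1.6)

The orange hexagon was at (6.1, 7.9) in frame 1 and (4.2, 6.3) in frame 2.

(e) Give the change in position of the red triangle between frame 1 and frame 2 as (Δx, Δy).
(2.0, 2.4)

The red triangle was at (0.8, 1.8) in frame 1 and (2.8, 4.2) in frame 2.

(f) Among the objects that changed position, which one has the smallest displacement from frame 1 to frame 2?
the blue star

(moved 0.6)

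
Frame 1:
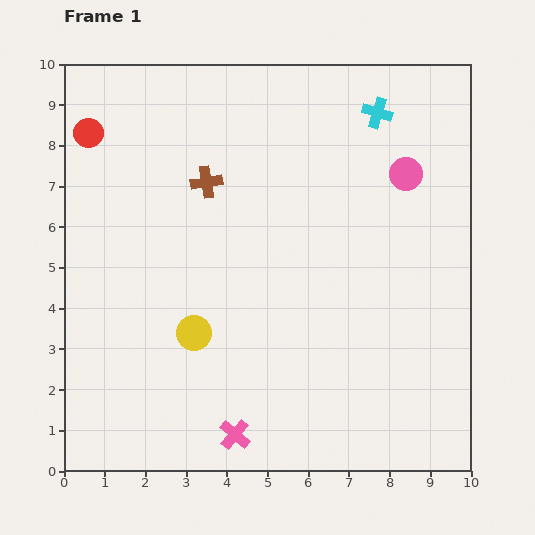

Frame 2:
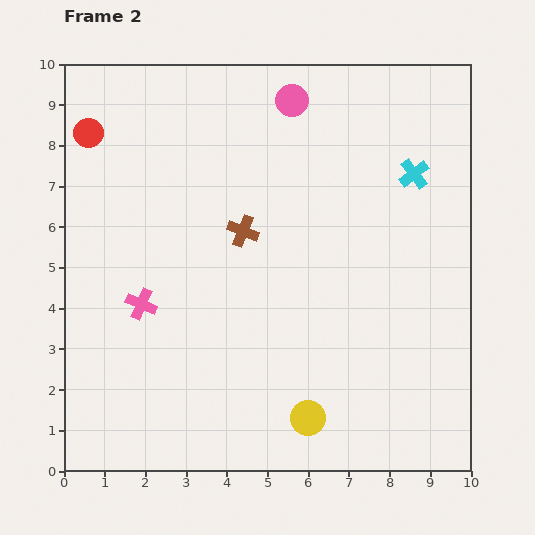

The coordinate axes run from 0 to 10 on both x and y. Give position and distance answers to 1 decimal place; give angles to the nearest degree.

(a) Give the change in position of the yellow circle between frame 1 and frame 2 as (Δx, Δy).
(2.8, -2.1)

The yellow circle was at (3.2, 3.4) in frame 1 and (6.0, 1.3) in frame 2.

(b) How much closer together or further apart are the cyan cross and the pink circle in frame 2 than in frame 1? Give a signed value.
+1.8

Distance in frame 1: 1.7. Distance in frame 2: 3.5.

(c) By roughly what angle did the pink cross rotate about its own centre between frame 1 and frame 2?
17° counter-clockwise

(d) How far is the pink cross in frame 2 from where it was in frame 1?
3.9

The pink cross moved from (4.2, 0.9) to (1.9, 4.1), a distance of √(2.3² + 3.2²) ≈ 3.9.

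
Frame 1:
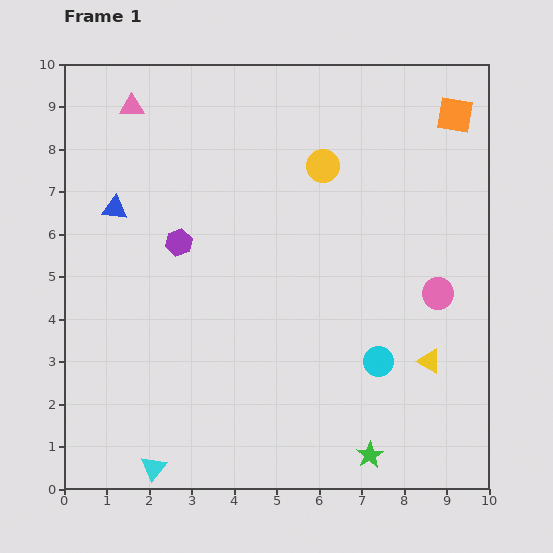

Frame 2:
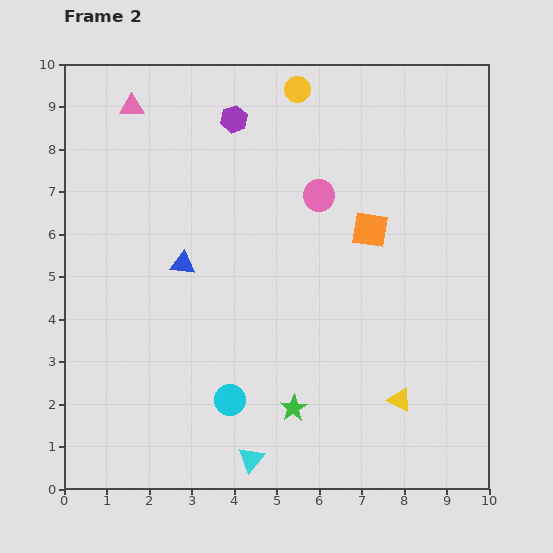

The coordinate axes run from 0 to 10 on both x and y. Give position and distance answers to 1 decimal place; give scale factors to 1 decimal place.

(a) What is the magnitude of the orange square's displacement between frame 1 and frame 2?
3.4

The orange square moved from (9.2, 8.8) to (7.2, 6.1), a distance of √(2.0² + 2.7²) ≈ 3.4.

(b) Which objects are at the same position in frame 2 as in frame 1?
the pink triangle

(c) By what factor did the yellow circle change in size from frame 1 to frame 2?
0.8×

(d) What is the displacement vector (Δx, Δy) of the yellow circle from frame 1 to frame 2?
(-0.6, 1.8)

The yellow circle was at (6.1, 7.6) in frame 1 and (5.5, 9.4) in frame 2.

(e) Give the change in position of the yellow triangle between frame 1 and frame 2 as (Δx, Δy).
(-0.7, -0.9)

The yellow triangle was at (8.6, 3.0) in frame 1 and (7.9, 2.1) in frame 2.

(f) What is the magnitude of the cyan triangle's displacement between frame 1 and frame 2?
2.3

The cyan triangle moved from (2.1, 0.5) to (4.4, 0.7), a distance of √(2.3² + 0.2²) ≈ 2.3.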